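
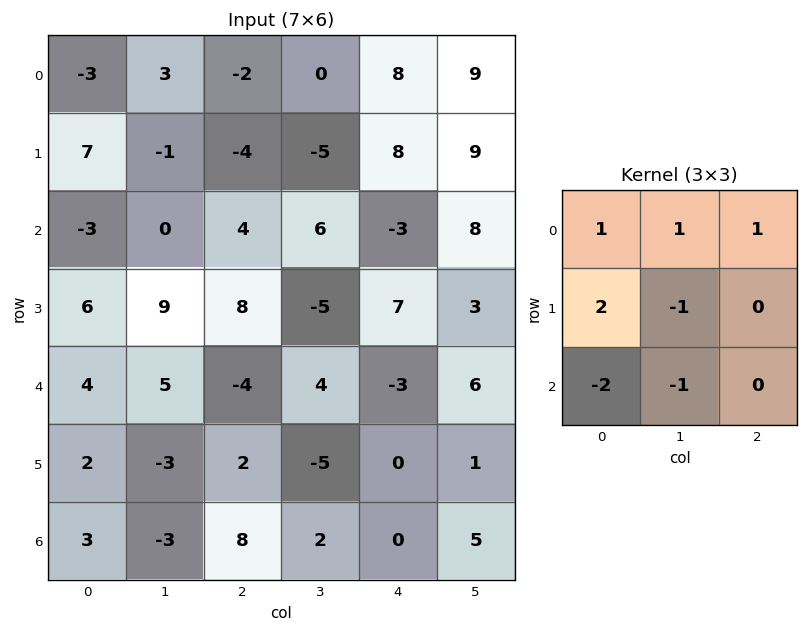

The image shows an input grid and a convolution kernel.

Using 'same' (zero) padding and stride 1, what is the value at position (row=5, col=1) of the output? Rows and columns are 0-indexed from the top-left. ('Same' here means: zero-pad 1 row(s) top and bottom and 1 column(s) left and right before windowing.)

The receptive field on the zero-padded input at this output position is [4 5 -4 / 2 -3 2 / 3 -3 8]. Elementwise product with the kernel and sum: 4·1 + 5·1 + -4·1 + 2·2 + -3·-1 + 3·-2 + -3·-1.

9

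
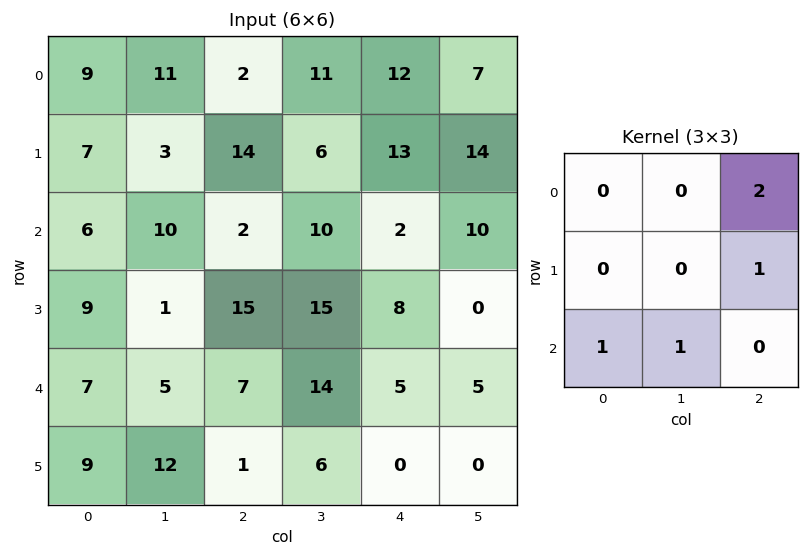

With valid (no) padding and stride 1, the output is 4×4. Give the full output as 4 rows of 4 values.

Output[0,0]: The receptive field on the input at this output position is [9 11 2 / 7 3 14 / 6 10 2]. Elementwise product with the kernel and sum: 2·2 + 14·1 + 6·1 + 10·1.
Output[0,1]: The receptive field on the input at this output position is [11 2 11 / 3 14 6 / 10 2 10]. Elementwise product with the kernel and sum: 11·2 + 6·1 + 10·1 + 2·1.

34 40 49 40
40 38 58 61
31 47 33 39
58 57 28 11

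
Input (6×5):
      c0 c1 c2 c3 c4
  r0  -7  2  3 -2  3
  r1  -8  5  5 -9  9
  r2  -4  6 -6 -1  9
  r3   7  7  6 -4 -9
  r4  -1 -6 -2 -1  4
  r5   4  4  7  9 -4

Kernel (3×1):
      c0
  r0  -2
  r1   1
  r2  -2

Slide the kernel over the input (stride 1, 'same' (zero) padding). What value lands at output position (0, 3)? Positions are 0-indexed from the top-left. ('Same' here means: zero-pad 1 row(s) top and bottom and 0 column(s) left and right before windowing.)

16

The receptive field on the zero-padded input at this output position is [0 / -2 / -9]. Elementwise product with the kernel and sum: 0·-2 + -2·1 + -9·-2.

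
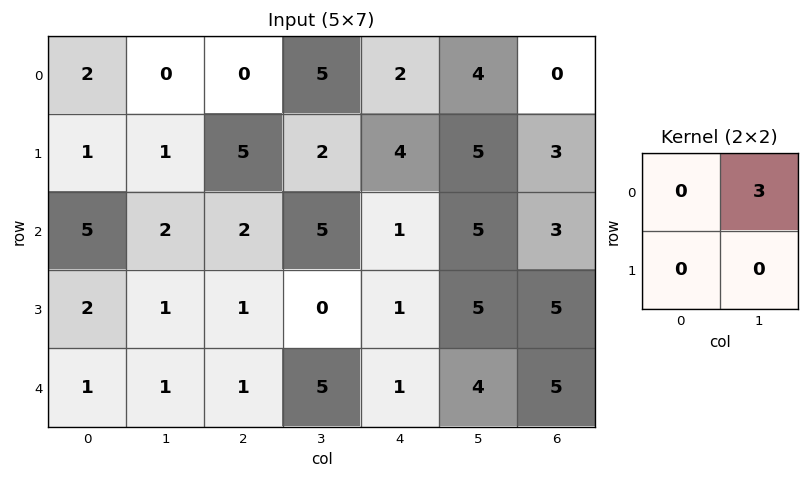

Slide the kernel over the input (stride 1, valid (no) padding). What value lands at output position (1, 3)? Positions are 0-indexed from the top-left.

The receptive field on the input at this output position is [2 4 / 5 1]. Elementwise product with the kernel and sum: 4·3.

12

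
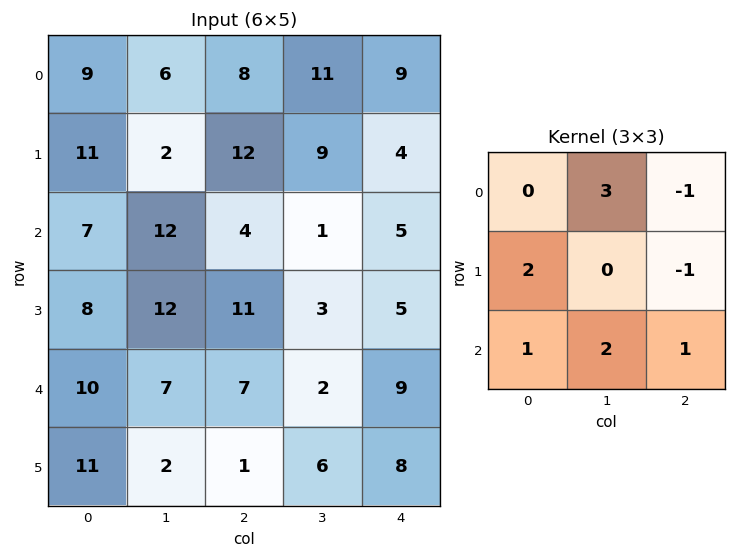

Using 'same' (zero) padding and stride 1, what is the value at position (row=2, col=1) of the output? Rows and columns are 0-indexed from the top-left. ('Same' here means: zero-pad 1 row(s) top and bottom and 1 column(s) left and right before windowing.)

The receptive field on the zero-padded input at this output position is [11 2 12 / 7 12 4 / 8 12 11]. Elementwise product with the kernel and sum: 2·3 + 12·-1 + 7·2 + 4·-1 + 8·1 + 12·2 + 11·1.

47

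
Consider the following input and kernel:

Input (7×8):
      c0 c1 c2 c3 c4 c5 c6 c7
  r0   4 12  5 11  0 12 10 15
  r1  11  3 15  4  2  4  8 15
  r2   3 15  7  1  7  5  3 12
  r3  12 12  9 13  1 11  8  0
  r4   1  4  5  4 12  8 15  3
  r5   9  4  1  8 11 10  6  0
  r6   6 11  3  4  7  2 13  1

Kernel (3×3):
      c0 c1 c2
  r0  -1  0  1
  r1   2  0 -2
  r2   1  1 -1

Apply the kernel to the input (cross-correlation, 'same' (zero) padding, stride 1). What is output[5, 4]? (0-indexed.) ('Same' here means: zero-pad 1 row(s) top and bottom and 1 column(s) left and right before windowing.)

The receptive field on the zero-padded input at this output position is [4 12 8 / 8 11 10 / 4 7 2]. Elementwise product with the kernel and sum: 4·-1 + 8·1 + 8·2 + 10·-2 + 4·1 + 7·1 + 2·-1.

9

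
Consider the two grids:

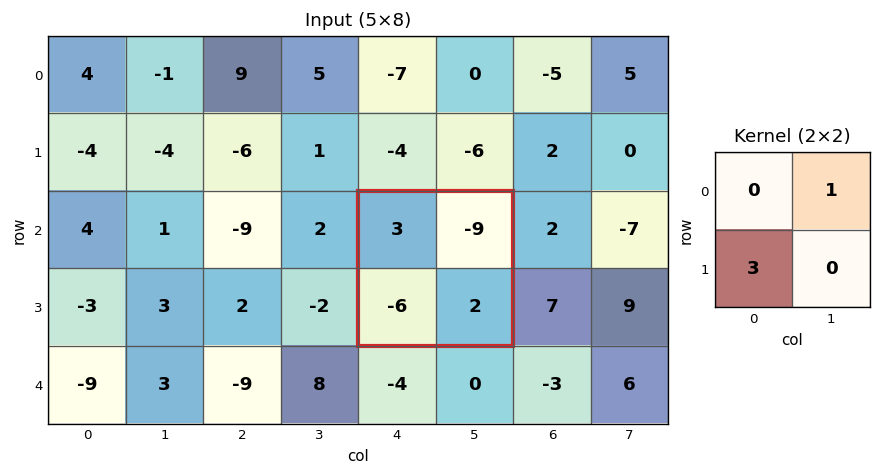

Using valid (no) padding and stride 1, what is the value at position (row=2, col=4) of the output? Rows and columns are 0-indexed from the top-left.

The receptive field on the input at this output position is [3 -9 / -6 2]. Elementwise product with the kernel and sum: -9·1 + -6·3.

-27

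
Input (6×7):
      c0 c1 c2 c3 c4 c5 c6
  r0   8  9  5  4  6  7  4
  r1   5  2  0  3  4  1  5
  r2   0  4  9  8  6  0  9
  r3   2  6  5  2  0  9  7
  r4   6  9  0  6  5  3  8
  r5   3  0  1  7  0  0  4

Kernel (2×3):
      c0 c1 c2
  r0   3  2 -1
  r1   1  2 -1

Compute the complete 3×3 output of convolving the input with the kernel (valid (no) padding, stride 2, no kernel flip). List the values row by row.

46 19 29
8 46 20
38 22 9

Output[0,0]: The receptive field on the input at this output position is [8 9 5 / 5 2 0]. Elementwise product with the kernel and sum: 8·3 + 9·2 + 5·-1 + 5·1 + 2·2 + 0·-1.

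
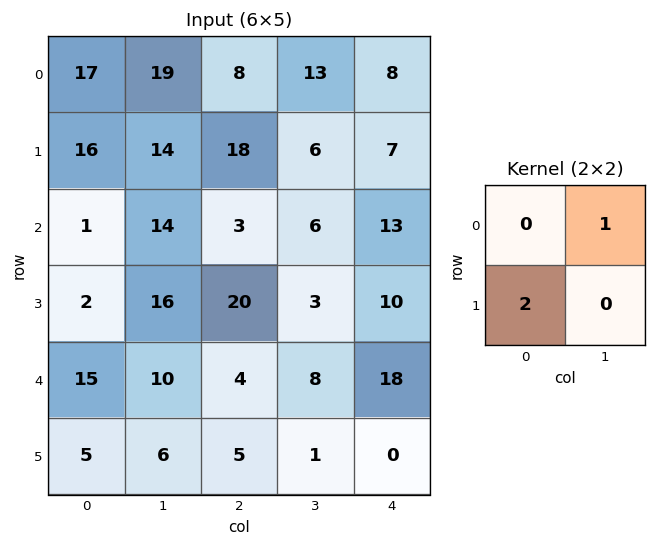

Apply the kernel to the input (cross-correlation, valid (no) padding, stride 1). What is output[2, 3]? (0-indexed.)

19

The receptive field on the input at this output position is [6 13 / 3 10]. Elementwise product with the kernel and sum: 13·1 + 3·2.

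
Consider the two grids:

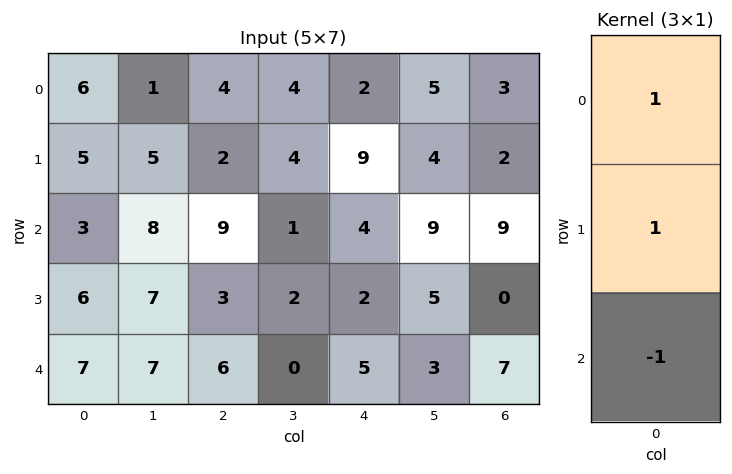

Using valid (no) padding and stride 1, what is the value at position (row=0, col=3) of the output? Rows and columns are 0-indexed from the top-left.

The receptive field on the input at this output position is [4 / 4 / 1]. Elementwise product with the kernel and sum: 4·1 + 4·1 + 1·-1.

7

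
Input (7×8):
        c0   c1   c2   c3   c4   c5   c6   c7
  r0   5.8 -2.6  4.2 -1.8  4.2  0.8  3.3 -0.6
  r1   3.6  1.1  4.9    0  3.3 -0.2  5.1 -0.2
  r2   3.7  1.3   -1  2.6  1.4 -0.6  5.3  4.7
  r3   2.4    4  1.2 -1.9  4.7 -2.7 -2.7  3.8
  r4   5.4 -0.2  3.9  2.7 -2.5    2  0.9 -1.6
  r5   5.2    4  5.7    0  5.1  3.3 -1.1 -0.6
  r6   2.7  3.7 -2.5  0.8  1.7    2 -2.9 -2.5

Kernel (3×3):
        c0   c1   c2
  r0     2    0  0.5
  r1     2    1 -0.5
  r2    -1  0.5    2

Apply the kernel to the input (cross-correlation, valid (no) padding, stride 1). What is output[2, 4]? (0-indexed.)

The receptive field on the input at this output position is [1.4 -0.6 5.3 / 4.7 -2.7 -2.7 / -2.5 2 0.9]. Elementwise product with the kernel and sum: 1.4·2 + 5.3·0.5 + 4.7·2 + -2.7·1 + -2.7·-0.5 + -2.5·-1 + 2·0.5 + 0.9·2.

18.8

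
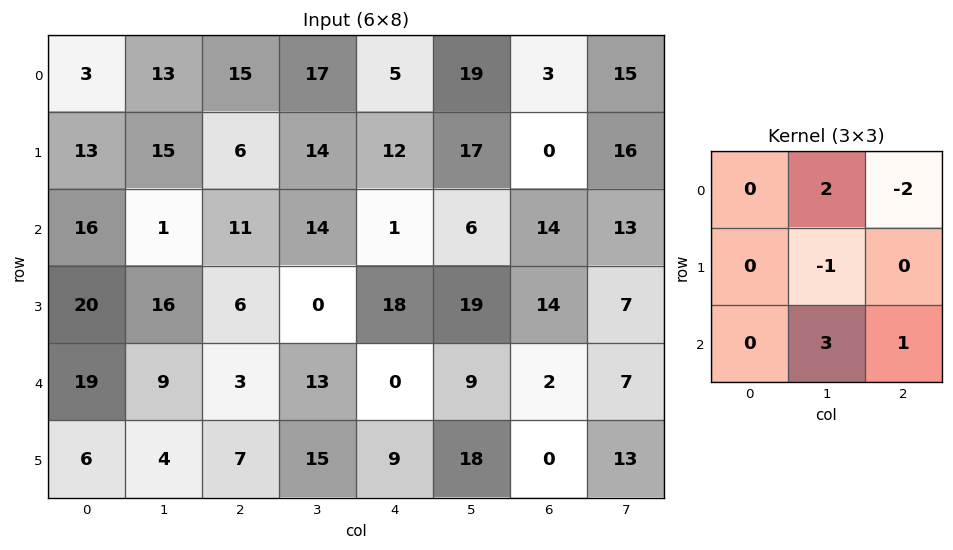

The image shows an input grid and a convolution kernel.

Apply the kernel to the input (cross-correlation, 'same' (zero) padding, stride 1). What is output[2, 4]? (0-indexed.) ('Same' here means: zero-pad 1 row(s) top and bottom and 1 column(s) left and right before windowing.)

The receptive field on the zero-padded input at this output position is [14 12 17 / 14 1 6 / 0 18 19]. Elementwise product with the kernel and sum: 12·2 + 17·-2 + 1·-1 + 18·3 + 19·1.

62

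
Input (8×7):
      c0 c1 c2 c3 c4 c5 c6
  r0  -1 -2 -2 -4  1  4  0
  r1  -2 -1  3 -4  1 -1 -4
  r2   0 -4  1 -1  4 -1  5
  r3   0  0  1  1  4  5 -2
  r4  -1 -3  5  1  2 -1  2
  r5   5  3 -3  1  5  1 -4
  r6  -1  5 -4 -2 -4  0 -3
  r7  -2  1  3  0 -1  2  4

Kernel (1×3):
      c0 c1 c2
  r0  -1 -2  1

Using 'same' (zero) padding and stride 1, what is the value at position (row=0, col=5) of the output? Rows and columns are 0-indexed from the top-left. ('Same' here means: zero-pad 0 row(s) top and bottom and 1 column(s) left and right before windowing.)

The receptive field on the zero-padded input at this output position is [1 4 0]. Elementwise product with the kernel and sum: 1·-1 + 4·-2 + 0·1.

-9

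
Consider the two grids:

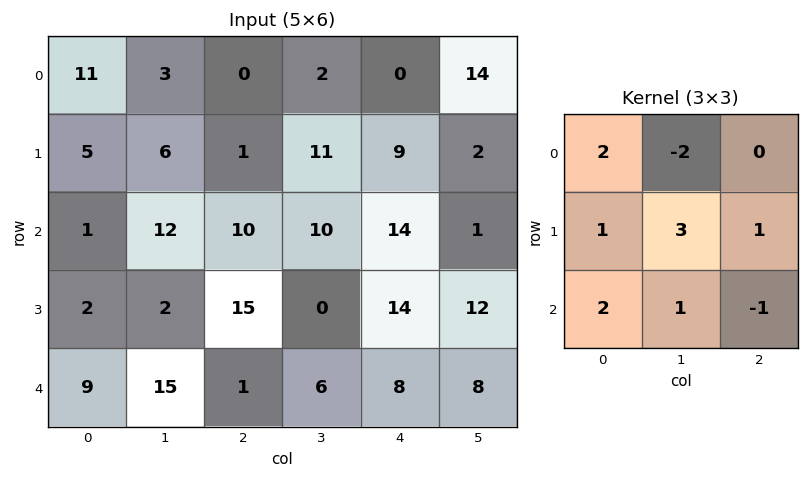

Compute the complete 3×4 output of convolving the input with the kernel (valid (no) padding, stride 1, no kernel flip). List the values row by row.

44 50 55 77
36 81 50 59
33 76 29 58

Output[0,0]: The receptive field on the input at this output position is [11 3 0 / 5 6 1 / 1 12 10]. Elementwise product with the kernel and sum: 11·2 + 3·-2 + 5·1 + 6·3 + 1·1 + 1·2 + 12·1 + 10·-1.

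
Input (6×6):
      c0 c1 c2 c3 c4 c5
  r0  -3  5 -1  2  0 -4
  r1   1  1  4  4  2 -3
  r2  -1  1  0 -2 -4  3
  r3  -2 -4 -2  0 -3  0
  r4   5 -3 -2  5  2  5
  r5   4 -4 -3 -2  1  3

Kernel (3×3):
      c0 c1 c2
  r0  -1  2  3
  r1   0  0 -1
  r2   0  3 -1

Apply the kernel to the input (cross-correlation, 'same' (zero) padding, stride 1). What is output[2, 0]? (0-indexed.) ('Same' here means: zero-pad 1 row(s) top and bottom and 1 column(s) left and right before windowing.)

2

The receptive field on the zero-padded input at this output position is [0 1 1 / 0 -1 1 / 0 -2 -4]. Elementwise product with the kernel and sum: 0·-1 + 1·2 + 1·3 + 1·-1 + -2·3 + -4·-1.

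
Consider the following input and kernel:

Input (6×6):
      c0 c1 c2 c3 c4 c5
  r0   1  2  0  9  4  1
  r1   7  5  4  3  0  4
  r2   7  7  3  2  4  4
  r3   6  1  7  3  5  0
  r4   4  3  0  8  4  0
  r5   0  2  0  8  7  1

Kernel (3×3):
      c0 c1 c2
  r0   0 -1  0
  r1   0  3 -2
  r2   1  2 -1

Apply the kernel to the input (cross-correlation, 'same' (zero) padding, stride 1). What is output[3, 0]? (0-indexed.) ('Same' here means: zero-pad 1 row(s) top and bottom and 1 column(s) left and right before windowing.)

The receptive field on the zero-padded input at this output position is [0 7 7 / 0 6 1 / 0 4 3]. Elementwise product with the kernel and sum: 7·-1 + 6·3 + 1·-2 + 0·1 + 4·2 + 3·-1.

14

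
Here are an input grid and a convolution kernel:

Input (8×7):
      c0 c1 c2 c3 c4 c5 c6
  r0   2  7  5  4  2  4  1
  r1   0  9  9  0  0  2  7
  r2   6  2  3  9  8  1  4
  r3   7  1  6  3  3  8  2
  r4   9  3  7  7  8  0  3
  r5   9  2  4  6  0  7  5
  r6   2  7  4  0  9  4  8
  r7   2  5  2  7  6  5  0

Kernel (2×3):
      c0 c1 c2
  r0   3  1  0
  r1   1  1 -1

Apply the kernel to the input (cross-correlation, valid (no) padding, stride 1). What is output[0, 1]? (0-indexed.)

44

The receptive field on the input at this output position is [7 5 4 / 9 9 0]. Elementwise product with the kernel and sum: 7·3 + 5·1 + 9·1 + 9·1 + 0·-1.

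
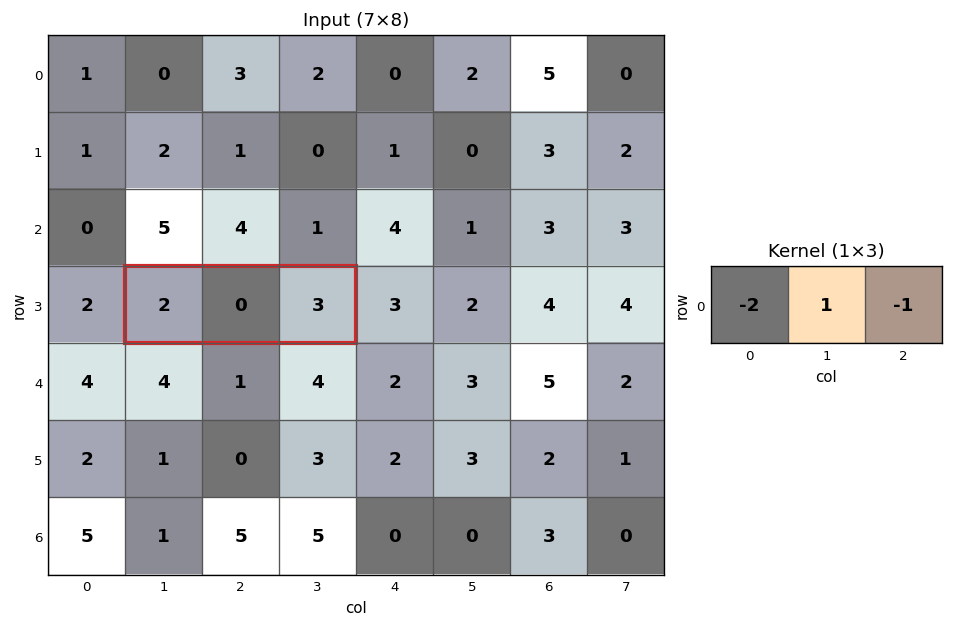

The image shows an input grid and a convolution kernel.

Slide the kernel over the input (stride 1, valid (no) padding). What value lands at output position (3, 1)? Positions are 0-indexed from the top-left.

-7

The receptive field on the input at this output position is [2 0 3]. Elementwise product with the kernel and sum: 2·-2 + 0·1 + 3·-1.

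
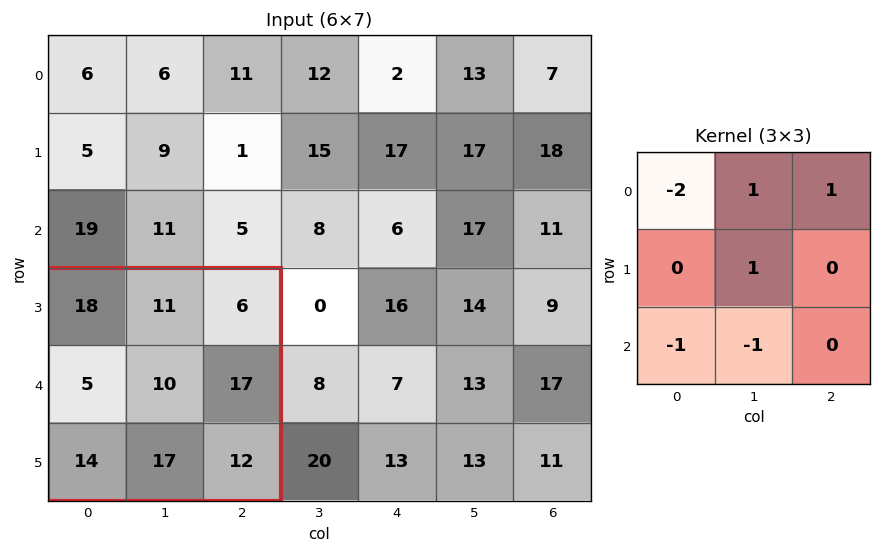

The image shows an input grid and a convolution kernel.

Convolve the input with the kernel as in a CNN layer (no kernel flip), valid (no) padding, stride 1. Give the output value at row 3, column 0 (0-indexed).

The receptive field on the input at this output position is [18 11 6 / 5 10 17 / 14 17 12]. Elementwise product with the kernel and sum: 18·-2 + 11·1 + 6·1 + 10·1 + 14·-1 + 17·-1.

-40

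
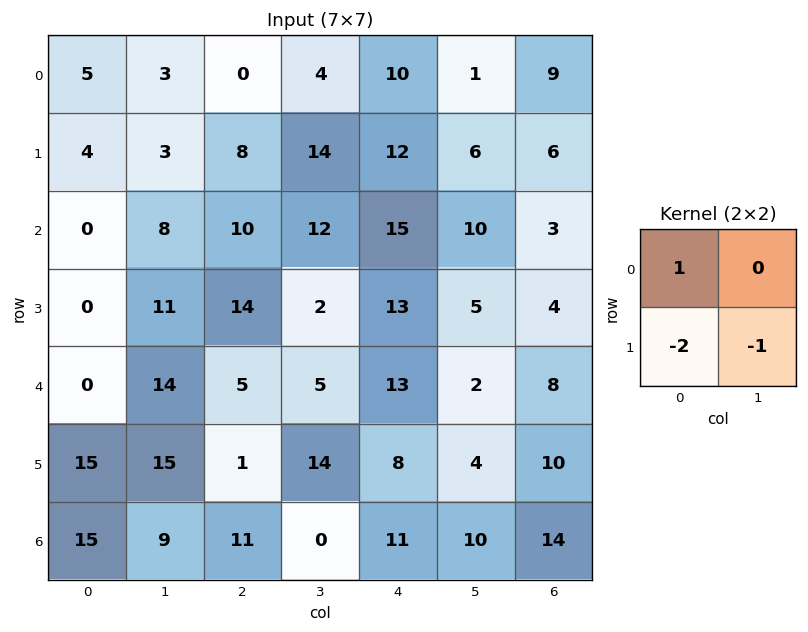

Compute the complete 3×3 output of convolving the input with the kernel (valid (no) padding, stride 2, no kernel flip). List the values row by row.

-6 -30 -20
-11 -20 -16
-45 -11 -7

Output[0,0]: The receptive field on the input at this output position is [5 3 / 4 3]. Elementwise product with the kernel and sum: 5·1 + 4·-2 + 3·-1.
Output[0,1]: The receptive field on the input at this output position is [0 4 / 8 14]. Elementwise product with the kernel and sum: 0·1 + 8·-2 + 14·-1.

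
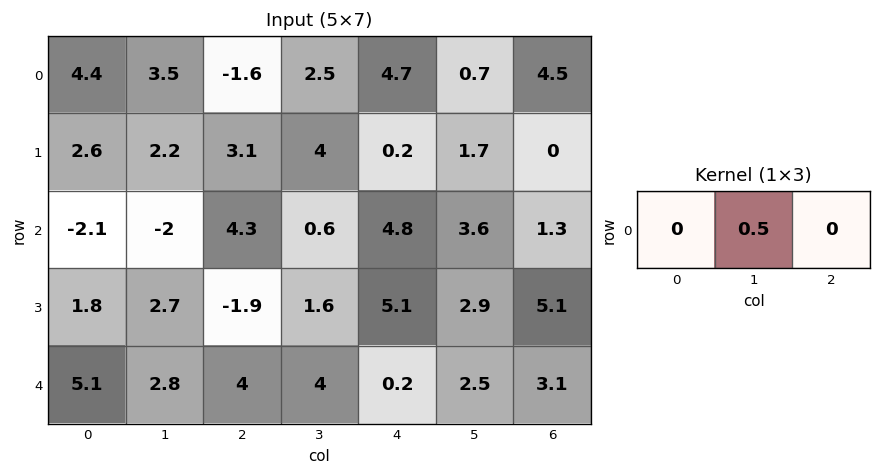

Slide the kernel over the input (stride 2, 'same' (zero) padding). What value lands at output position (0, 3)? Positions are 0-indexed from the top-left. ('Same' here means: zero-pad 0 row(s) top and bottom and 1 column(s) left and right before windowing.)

2.25

The receptive field on the zero-padded input at this output position is [0.7 4.5 0]. Elementwise product with the kernel and sum: 4.5·0.5.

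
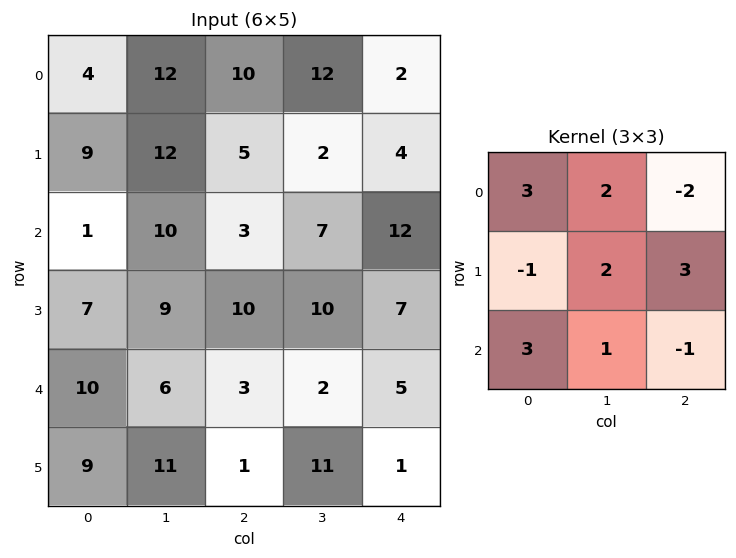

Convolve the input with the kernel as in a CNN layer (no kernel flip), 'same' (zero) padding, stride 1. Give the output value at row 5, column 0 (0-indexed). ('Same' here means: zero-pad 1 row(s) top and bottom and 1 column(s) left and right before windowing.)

The receptive field on the zero-padded input at this output position is [0 10 6 / 0 9 11 / 0 0 0]. Elementwise product with the kernel and sum: 0·3 + 10·2 + 6·-2 + 0·-1 + 9·2 + 11·3 + 0·3 + 0·1 + 0·-1.

59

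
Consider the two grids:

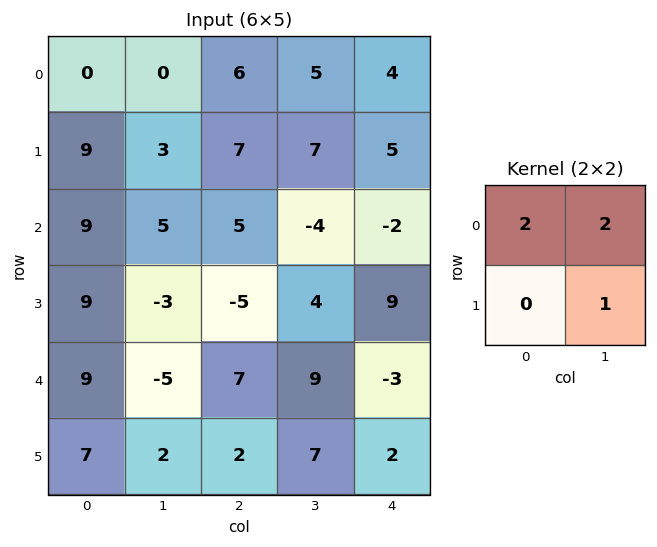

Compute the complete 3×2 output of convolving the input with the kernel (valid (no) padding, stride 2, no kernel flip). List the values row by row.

Output[0,0]: The receptive field on the input at this output position is [0 0 / 9 3]. Elementwise product with the kernel and sum: 0·2 + 0·2 + 3·1.

3 29
25 6
10 39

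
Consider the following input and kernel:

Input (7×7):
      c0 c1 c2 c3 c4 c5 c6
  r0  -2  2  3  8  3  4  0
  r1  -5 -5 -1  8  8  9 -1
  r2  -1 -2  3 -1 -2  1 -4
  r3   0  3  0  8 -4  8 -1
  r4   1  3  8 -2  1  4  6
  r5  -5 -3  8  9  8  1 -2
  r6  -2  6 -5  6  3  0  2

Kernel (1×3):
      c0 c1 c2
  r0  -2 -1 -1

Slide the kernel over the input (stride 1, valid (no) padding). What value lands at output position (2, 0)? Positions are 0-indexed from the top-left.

The receptive field on the input at this output position is [-1 -2 3]. Elementwise product with the kernel and sum: -1·-2 + -2·-1 + 3·-1.

1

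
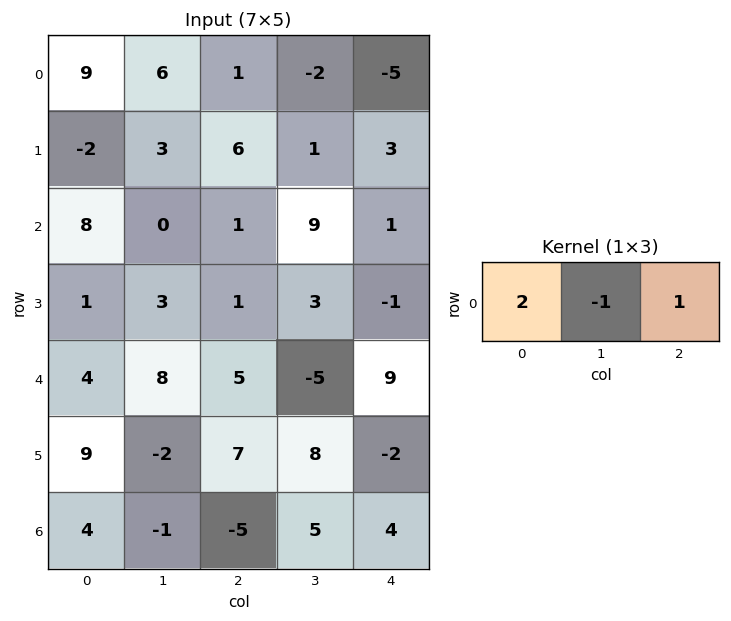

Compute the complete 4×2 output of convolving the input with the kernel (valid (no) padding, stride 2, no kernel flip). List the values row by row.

13 -1
17 -6
5 24
4 -11

Output[0,0]: The receptive field on the input at this output position is [9 6 1]. Elementwise product with the kernel and sum: 9·2 + 6·-1 + 1·1.
Output[0,1]: The receptive field on the input at this output position is [1 -2 -5]. Elementwise product with the kernel and sum: 1·2 + -2·-1 + -5·1.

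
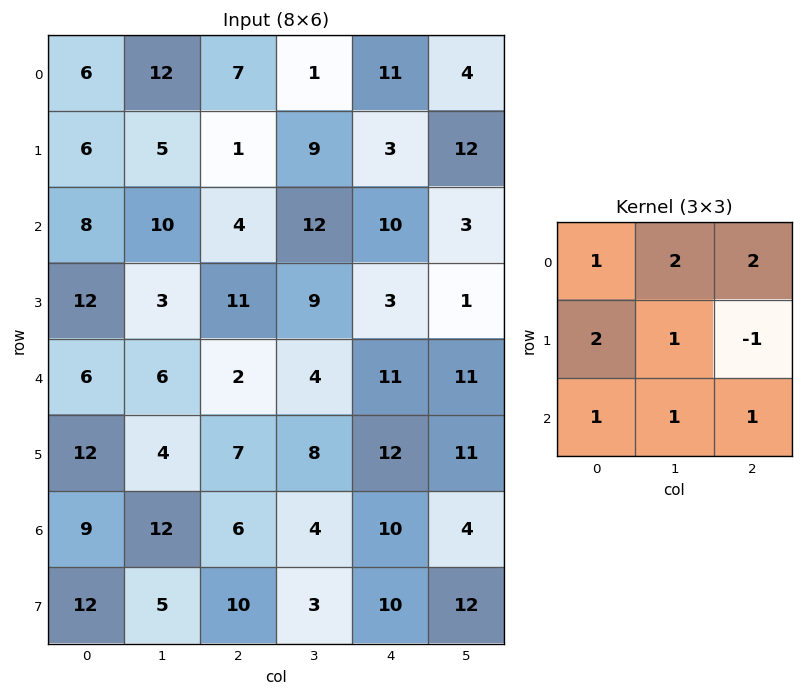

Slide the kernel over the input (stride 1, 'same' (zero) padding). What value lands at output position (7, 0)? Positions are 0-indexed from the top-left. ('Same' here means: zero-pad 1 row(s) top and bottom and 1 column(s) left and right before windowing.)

The receptive field on the zero-padded input at this output position is [0 9 12 / 0 12 5 / 0 0 0]. Elementwise product with the kernel and sum: 0·1 + 9·2 + 12·2 + 0·2 + 12·1 + 5·-1 + 0·1 + 0·1 + 0·1.

49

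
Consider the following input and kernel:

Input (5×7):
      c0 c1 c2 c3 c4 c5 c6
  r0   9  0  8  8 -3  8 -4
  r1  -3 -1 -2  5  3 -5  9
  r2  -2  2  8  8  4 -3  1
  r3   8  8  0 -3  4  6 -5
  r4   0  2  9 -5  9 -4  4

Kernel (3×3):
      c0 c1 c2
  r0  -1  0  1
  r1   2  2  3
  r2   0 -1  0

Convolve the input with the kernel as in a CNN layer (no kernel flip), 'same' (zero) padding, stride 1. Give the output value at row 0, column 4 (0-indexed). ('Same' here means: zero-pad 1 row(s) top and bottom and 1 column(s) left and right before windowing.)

31

The receptive field on the zero-padded input at this output position is [0 0 0 / 8 -3 8 / 5 3 -5]. Elementwise product with the kernel and sum: 0·-1 + 0·1 + 8·2 + -3·2 + 8·3 + 3·-1.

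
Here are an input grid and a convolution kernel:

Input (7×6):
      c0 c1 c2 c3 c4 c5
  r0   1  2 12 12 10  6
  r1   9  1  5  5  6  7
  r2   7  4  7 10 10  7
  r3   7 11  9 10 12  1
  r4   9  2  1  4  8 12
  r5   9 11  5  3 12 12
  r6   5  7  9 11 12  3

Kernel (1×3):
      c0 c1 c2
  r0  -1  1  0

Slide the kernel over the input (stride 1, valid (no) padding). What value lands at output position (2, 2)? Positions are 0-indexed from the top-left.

3

The receptive field on the input at this output position is [7 10 10]. Elementwise product with the kernel and sum: 7·-1 + 10·1.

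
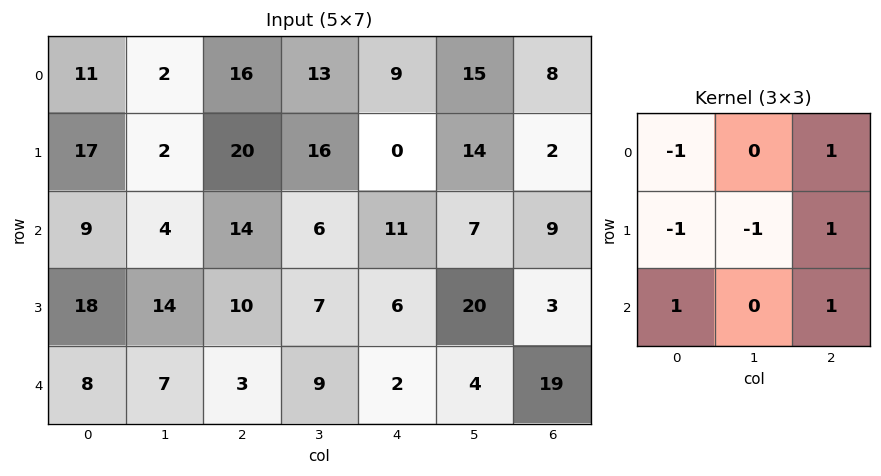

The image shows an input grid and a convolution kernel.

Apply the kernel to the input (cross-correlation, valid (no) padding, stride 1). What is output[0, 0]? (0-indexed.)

29

The receptive field on the input at this output position is [11 2 16 / 17 2 20 / 9 4 14]. Elementwise product with the kernel and sum: 11·-1 + 16·1 + 17·-1 + 2·-1 + 20·1 + 9·1 + 14·1.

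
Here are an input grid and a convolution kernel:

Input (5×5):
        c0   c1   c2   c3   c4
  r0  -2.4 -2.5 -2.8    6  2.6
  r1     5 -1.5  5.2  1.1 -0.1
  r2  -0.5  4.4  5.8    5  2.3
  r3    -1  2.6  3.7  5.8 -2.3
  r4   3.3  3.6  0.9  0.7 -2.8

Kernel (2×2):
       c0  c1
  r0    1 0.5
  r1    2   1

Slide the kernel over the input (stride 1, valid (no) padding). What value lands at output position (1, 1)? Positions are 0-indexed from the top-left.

The receptive field on the input at this output position is [-1.5 5.2 / 4.4 5.8]. Elementwise product with the kernel and sum: -1.5·1 + 5.2·0.5 + 4.4·2 + 5.8·1.

15.7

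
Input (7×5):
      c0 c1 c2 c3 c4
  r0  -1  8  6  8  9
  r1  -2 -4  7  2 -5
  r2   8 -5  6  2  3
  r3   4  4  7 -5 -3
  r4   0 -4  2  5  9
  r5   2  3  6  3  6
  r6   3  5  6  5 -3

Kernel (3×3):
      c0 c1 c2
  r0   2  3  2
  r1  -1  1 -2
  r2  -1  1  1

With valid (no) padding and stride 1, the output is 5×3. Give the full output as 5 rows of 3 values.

11 70 58
-20 22 -15
-3 36 30
33 21 -19
-11 11 18

Output[0,0]: The receptive field on the input at this output position is [-1 8 6 / -2 -4 7 / 8 -5 6]. Elementwise product with the kernel and sum: -1·2 + 8·3 + 6·2 + -2·-1 + -4·1 + 7·-2 + 8·-1 + -5·1 + 6·1.
Output[0,1]: The receptive field on the input at this output position is [8 6 8 / -4 7 2 / -5 6 2]. Elementwise product with the kernel and sum: 8·2 + 6·3 + 8·2 + -4·-1 + 7·1 + 2·-2 + -5·-1 + 6·1 + 2·1.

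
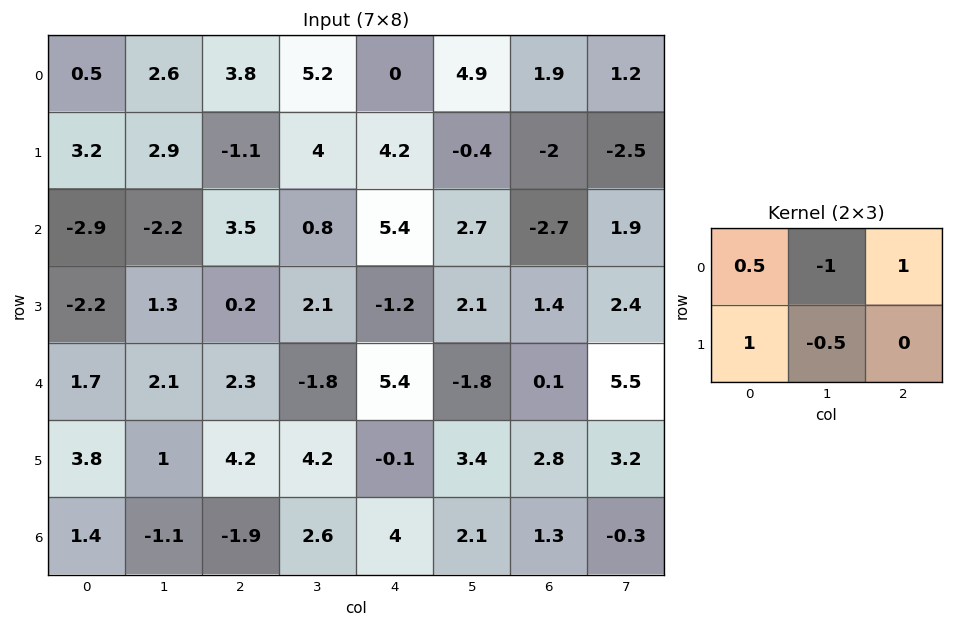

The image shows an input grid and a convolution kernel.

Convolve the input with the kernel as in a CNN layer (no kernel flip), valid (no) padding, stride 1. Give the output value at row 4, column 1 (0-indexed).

The receptive field on the input at this output position is [2.1 2.3 -1.8 / 1 4.2 4.2]. Elementwise product with the kernel and sum: 2.1·0.5 + 2.3·-1 + -1.8·1 + 1·1 + 4.2·-0.5.

-4.15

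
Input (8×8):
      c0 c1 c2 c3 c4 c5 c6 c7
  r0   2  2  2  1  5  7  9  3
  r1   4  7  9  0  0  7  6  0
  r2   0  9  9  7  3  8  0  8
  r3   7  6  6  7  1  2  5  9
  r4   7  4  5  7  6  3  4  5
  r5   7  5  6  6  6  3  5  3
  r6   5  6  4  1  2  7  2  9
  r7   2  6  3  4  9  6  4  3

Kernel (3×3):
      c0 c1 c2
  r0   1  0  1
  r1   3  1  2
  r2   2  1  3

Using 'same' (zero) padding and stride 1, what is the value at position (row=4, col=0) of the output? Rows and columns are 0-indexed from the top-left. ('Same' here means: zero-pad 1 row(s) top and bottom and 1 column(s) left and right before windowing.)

The receptive field on the zero-padded input at this output position is [0 7 6 / 0 7 4 / 0 7 5]. Elementwise product with the kernel and sum: 0·1 + 6·1 + 0·3 + 7·1 + 4·2 + 0·2 + 7·1 + 5·3.

43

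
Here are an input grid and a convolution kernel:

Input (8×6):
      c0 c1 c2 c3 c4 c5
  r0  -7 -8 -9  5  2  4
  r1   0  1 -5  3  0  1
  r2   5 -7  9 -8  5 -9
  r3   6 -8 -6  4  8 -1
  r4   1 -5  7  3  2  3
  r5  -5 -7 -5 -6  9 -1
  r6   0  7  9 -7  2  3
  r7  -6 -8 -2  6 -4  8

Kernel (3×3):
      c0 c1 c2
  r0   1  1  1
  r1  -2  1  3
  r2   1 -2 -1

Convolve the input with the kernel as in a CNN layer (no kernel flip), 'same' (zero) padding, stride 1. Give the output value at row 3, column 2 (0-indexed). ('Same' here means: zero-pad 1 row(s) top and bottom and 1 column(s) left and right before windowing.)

The receptive field on the zero-padded input at this output position is [-7 9 -8 / -8 -6 4 / -5 7 3]. Elementwise product with the kernel and sum: -7·1 + 9·1 + -8·1 + -8·-2 + -6·1 + 4·3 + -5·1 + 7·-2 + 3·-1.

-6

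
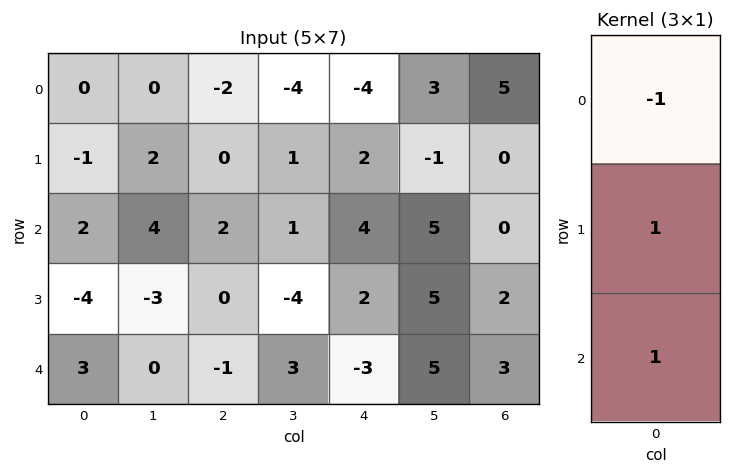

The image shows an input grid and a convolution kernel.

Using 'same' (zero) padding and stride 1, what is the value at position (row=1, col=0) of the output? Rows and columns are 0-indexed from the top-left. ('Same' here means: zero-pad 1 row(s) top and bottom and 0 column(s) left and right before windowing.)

1

The receptive field on the zero-padded input at this output position is [0 / -1 / 2]. Elementwise product with the kernel and sum: 0·-1 + -1·1 + 2·1.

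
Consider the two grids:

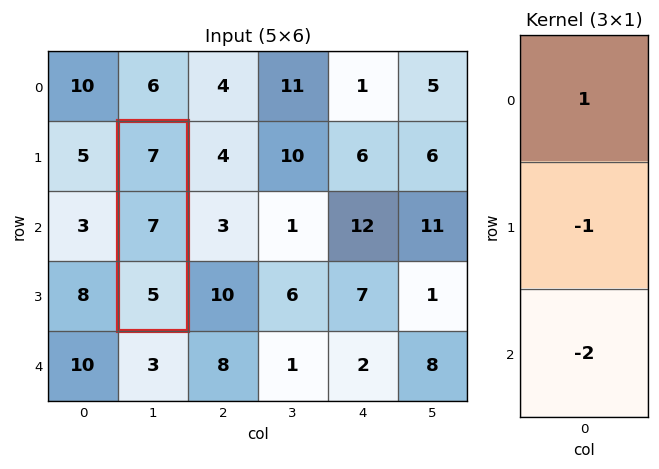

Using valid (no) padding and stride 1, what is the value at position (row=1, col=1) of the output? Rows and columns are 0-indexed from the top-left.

-10

The receptive field on the input at this output position is [7 / 7 / 5]. Elementwise product with the kernel and sum: 7·1 + 7·-1 + 5·-2.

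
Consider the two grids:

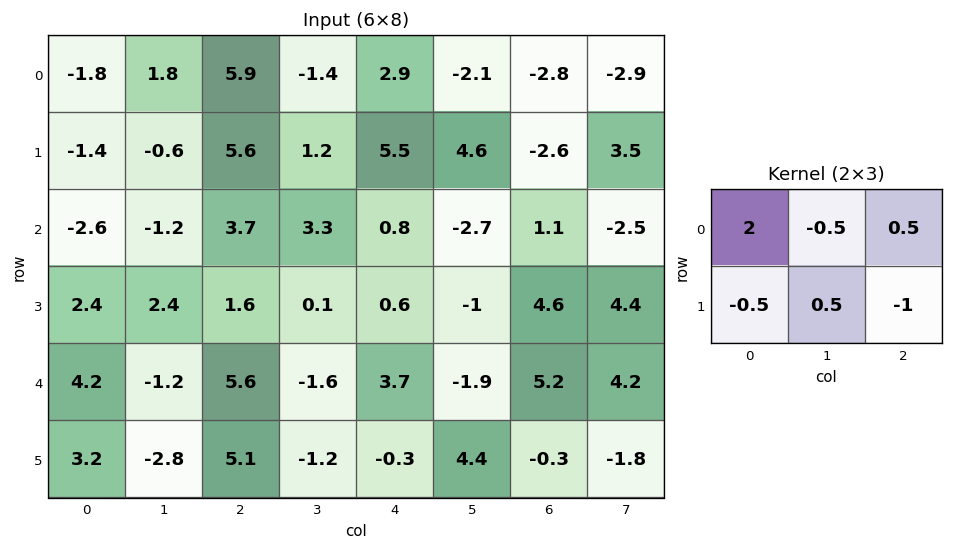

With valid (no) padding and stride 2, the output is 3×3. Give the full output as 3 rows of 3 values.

-6.75 6.25 7.6
-4.35 4.8 -1.9
3.7 11 13.6

Output[0,0]: The receptive field on the input at this output position is [-1.8 1.8 5.9 / -1.4 -0.6 5.6]. Elementwise product with the kernel and sum: -1.8·2 + 1.8·-0.5 + 5.9·0.5 + -1.4·-0.5 + -0.6·0.5 + 5.6·-1.
Output[0,1]: The receptive field on the input at this output position is [5.9 -1.4 2.9 / 5.6 1.2 5.5]. Elementwise product with the kernel and sum: 5.9·2 + -1.4·-0.5 + 2.9·0.5 + 5.6·-0.5 + 1.2·0.5 + 5.5·-1.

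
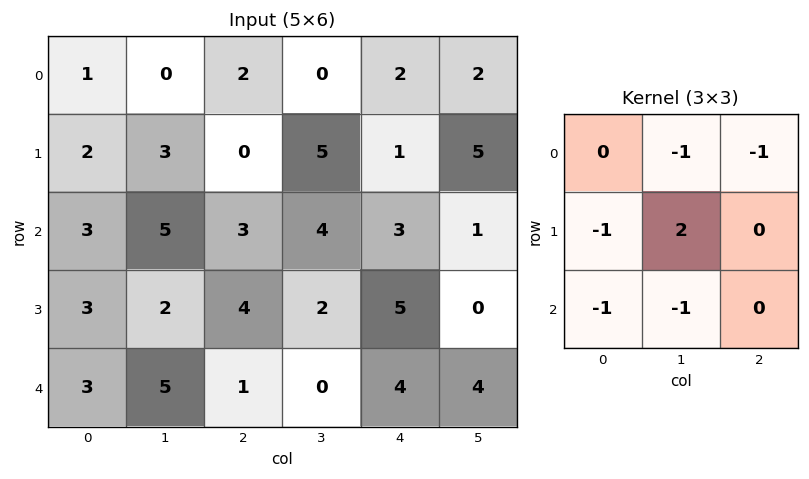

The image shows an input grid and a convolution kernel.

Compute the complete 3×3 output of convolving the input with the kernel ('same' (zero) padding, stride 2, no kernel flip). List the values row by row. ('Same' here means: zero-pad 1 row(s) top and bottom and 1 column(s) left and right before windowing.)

Output[0,0]: The receptive field on the zero-padded input at this output position is [0 0 0 / 0 1 0 / 0 2 3]. Elementwise product with the kernel and sum: 0·-1 + 0·-1 + 0·-1 + 1·2 + 0·-1 + 2·-1.

0 1 -2
-2 -10 -11
1 -9 3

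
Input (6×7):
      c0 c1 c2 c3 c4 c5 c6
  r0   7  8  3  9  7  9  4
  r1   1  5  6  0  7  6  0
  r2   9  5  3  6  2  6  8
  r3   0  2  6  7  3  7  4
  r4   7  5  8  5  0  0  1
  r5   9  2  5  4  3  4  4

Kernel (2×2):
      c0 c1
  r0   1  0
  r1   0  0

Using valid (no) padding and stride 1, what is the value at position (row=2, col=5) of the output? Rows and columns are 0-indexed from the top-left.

The receptive field on the input at this output position is [6 8 / 7 4]. Elementwise product with the kernel and sum: 6·1.

6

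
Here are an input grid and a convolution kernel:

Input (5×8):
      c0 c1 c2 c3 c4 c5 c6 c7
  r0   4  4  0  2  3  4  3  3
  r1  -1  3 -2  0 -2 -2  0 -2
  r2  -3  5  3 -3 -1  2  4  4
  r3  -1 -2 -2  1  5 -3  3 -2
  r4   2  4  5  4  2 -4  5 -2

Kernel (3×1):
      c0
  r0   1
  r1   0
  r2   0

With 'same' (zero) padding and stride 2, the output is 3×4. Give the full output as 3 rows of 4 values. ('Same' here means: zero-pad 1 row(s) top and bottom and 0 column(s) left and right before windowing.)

0 0 0 0
-1 -2 -2 0
-1 -2 5 3

Output[0,0]: The receptive field on the zero-padded input at this output position is [0 / 4 / -1]. Elementwise product with the kernel and sum: 0·1.
Output[0,1]: The receptive field on the zero-padded input at this output position is [0 / 0 / -2]. Elementwise product with the kernel and sum: 0·1.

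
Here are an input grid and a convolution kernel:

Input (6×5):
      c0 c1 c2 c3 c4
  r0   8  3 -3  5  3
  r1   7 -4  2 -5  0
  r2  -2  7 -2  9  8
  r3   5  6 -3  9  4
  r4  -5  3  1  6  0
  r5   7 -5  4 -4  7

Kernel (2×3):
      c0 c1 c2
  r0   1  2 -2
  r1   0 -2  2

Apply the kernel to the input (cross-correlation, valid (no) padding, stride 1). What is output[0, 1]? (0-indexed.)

-27

The receptive field on the input at this output position is [3 -3 5 / -4 2 -5]. Elementwise product with the kernel and sum: 3·1 + -3·2 + 5·-2 + 2·-2 + -5·2.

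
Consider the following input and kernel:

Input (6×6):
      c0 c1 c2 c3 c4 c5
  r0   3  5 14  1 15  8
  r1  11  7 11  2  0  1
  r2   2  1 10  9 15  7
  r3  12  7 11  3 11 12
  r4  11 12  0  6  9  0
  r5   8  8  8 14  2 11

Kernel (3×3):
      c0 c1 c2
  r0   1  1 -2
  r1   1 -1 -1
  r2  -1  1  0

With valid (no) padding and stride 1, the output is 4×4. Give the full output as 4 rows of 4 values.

Output[0,0]: The receptive field on the input at this output position is [3 5 14 / 11 7 11 / 2 1 10]. Elementwise product with the kernel and sum: 3·1 + 5·1 + 14·-2 + 11·1 + 7·-1 + 11·-1 + 2·-1 + 1·1.

-28 20 -7 7
-18 0 -9 -5
-22 -26 -8 -7
-4 18 -17 -25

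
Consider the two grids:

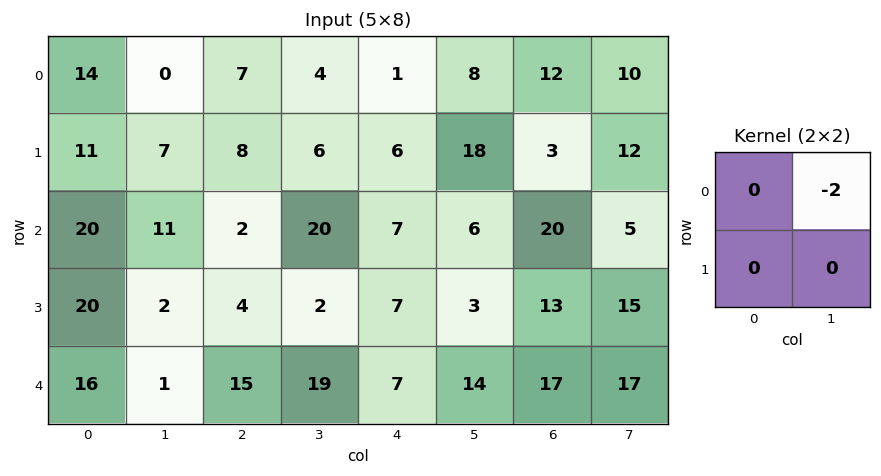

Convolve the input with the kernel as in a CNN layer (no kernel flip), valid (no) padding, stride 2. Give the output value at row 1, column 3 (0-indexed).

The receptive field on the input at this output position is [20 5 / 13 15]. Elementwise product with the kernel and sum: 5·-2.

-10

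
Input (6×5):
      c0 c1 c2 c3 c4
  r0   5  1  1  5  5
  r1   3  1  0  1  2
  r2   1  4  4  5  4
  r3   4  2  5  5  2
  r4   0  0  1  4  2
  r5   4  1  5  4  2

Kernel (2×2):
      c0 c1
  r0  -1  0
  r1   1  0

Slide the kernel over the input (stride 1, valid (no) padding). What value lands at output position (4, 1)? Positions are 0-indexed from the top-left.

1

The receptive field on the input at this output position is [0 1 / 1 5]. Elementwise product with the kernel and sum: 0·-1 + 1·1.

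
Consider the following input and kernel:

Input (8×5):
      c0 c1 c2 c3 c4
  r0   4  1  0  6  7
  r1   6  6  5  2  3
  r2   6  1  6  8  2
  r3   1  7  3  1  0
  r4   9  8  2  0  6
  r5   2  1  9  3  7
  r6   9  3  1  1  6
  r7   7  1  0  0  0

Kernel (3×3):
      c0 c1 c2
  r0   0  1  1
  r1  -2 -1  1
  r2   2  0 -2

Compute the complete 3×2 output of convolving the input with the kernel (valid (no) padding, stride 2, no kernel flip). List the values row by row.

Output[0,0]: The receptive field on the input at this output position is [4 1 0 / 6 6 5 / 6 1 6]. Elementwise product with the kernel and sum: 1·1 + 0·1 + 6·-2 + 6·-1 + 5·1 + 6·2 + 6·-2.

-12 12
15 -5
30 -18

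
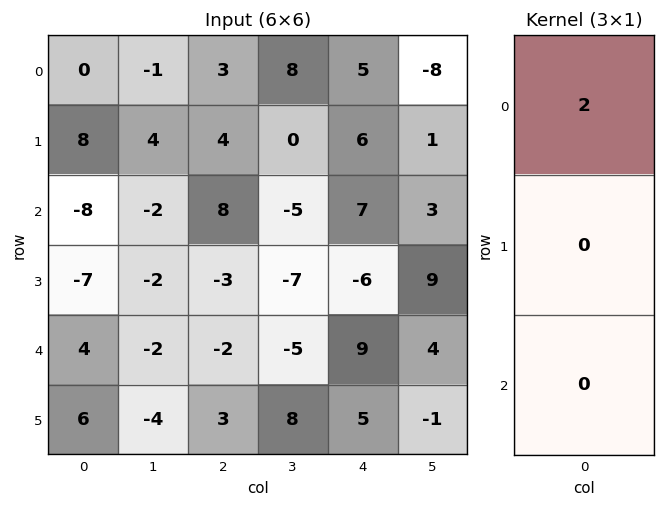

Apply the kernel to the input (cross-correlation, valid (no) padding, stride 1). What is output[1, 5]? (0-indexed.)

2

The receptive field on the input at this output position is [1 / 3 / 9]. Elementwise product with the kernel and sum: 1·2.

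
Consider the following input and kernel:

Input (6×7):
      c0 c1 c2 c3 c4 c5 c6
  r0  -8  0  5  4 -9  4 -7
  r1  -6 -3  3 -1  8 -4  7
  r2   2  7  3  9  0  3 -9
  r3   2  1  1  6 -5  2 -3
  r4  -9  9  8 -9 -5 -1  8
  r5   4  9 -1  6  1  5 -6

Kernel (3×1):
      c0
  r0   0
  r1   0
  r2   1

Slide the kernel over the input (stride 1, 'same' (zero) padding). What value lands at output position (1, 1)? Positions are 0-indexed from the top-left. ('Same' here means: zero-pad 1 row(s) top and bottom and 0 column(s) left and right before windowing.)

7

The receptive field on the zero-padded input at this output position is [0 / -3 / 7]. Elementwise product with the kernel and sum: 7·1.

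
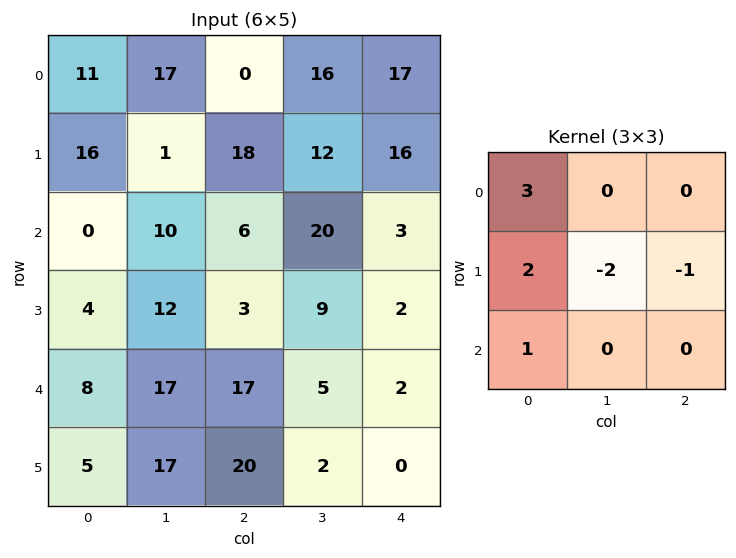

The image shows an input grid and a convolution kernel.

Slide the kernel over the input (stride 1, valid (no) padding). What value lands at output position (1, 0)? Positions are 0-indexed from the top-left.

26

The receptive field on the input at this output position is [16 1 18 / 0 10 6 / 4 12 3]. Elementwise product with the kernel and sum: 16·3 + 0·2 + 10·-2 + 6·-1 + 4·1.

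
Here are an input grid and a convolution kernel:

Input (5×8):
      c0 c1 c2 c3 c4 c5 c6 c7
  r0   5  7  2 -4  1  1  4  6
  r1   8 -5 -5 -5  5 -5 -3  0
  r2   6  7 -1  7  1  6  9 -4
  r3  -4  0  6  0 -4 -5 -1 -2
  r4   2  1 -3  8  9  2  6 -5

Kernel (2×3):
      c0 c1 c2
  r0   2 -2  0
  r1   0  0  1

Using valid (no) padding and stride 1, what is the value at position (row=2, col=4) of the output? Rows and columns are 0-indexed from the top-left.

The receptive field on the input at this output position is [1 6 9 / -4 -5 -1]. Elementwise product with the kernel and sum: 1·2 + 6·-2 + -1·1.

-11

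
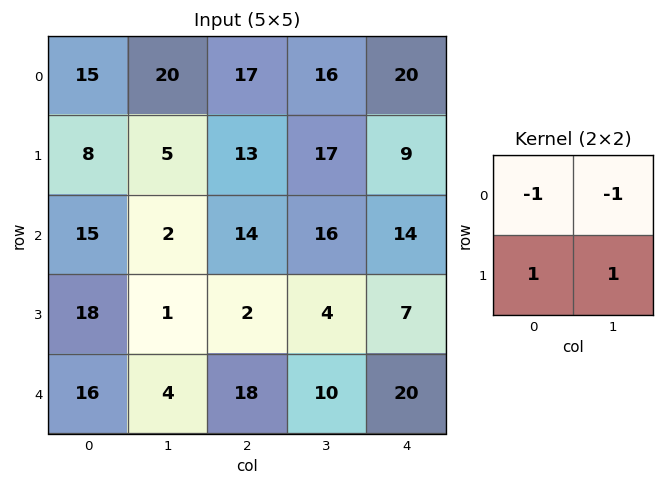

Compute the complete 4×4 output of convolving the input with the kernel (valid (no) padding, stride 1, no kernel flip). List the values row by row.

Output[0,0]: The receptive field on the input at this output position is [15 20 / 8 5]. Elementwise product with the kernel and sum: 15·-1 + 20·-1 + 8·1 + 5·1.

-22 -19 -3 -10
4 -2 0 4
2 -13 -24 -19
1 19 22 19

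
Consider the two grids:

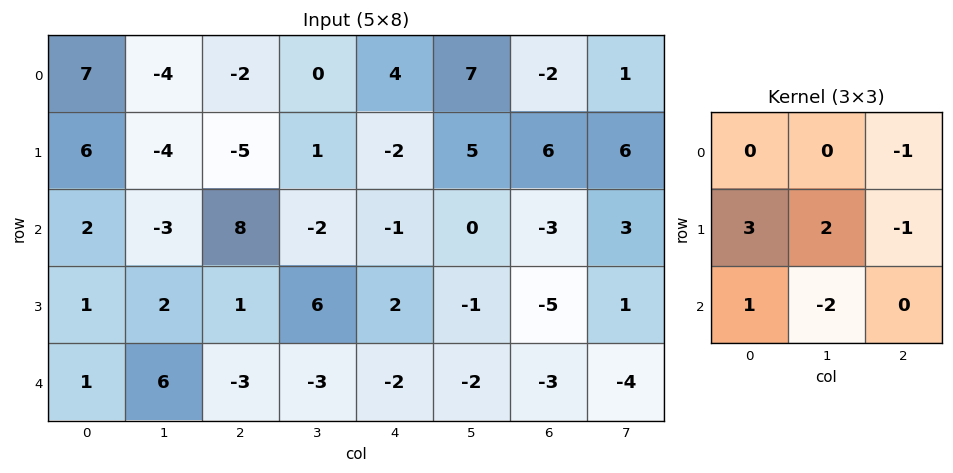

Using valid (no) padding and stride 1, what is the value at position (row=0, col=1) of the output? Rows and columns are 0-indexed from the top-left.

The receptive field on the input at this output position is [-4 -2 0 / -4 -5 1 / -3 8 -2]. Elementwise product with the kernel and sum: 0·-1 + -4·3 + -5·2 + 1·-1 + -3·1 + 8·-2.

-42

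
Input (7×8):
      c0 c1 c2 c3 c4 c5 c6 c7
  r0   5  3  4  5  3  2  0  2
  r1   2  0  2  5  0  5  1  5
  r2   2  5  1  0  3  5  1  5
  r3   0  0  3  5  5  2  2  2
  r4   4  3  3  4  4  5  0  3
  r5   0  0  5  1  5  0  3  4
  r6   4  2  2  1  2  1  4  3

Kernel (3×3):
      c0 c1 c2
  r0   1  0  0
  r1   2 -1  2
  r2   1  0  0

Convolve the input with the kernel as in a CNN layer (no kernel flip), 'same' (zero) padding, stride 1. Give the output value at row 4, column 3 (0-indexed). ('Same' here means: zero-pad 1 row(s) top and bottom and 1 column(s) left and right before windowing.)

The receptive field on the zero-padded input at this output position is [3 5 5 / 3 4 4 / 5 1 5]. Elementwise product with the kernel and sum: 3·1 + 3·2 + 4·-1 + 4·2 + 5·1.

18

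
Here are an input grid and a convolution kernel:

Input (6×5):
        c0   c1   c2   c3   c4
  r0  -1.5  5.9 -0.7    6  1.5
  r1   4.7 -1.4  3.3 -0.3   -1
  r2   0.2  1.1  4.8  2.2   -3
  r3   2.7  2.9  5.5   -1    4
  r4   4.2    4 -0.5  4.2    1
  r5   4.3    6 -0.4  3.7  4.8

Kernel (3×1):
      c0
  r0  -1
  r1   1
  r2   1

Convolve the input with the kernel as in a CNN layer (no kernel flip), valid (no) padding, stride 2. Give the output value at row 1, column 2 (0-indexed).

8

The receptive field on the input at this output position is [-3 / 4 / 1]. Elementwise product with the kernel and sum: -3·-1 + 4·1 + 1·1.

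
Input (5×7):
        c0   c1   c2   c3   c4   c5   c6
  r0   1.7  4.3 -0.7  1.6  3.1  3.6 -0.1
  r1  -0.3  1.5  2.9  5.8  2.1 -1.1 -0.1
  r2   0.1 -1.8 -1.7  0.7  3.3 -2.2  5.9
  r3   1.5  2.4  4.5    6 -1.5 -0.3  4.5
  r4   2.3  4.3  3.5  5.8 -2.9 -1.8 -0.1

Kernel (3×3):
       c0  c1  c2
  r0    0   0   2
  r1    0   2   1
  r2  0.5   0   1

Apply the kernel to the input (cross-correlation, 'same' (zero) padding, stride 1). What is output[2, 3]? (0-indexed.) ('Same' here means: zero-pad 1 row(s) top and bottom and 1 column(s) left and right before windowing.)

9.65

The receptive field on the zero-padded input at this output position is [2.9 5.8 2.1 / -1.7 0.7 3.3 / 4.5 6 -1.5]. Elementwise product with the kernel and sum: 2.1·2 + 0.7·2 + 3.3·1 + 4.5·0.5 + -1.5·1.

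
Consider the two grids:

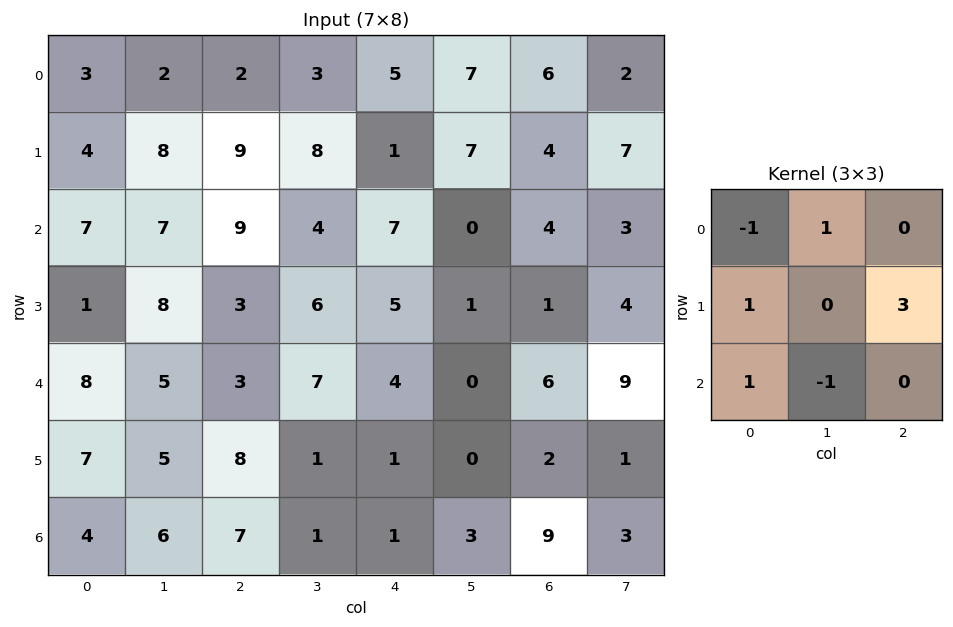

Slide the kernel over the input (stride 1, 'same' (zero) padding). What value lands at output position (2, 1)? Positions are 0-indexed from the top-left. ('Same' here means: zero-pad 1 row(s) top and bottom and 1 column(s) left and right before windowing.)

31

The receptive field on the zero-padded input at this output position is [4 8 9 / 7 7 9 / 1 8 3]. Elementwise product with the kernel and sum: 4·-1 + 8·1 + 7·1 + 9·3 + 1·1 + 8·-1.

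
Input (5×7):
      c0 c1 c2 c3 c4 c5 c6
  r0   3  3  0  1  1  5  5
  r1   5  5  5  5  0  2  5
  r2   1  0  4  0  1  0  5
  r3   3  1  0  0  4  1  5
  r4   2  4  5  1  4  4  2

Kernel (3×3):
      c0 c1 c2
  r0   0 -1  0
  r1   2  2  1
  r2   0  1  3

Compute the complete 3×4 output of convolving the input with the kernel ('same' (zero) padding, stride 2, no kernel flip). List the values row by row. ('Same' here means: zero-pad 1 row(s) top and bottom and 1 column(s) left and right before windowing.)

29 27 15 25
3 3 9 10
5 19 10 7

Output[0,0]: The receptive field on the zero-padded input at this output position is [0 0 0 / 0 3 3 / 0 5 5]. Elementwise product with the kernel and sum: 0·-1 + 0·2 + 3·2 + 3·1 + 5·1 + 5·3.
Output[0,1]: The receptive field on the zero-padded input at this output position is [0 0 0 / 3 0 1 / 5 5 5]. Elementwise product with the kernel and sum: 0·-1 + 3·2 + 0·2 + 1·1 + 5·1 + 5·3.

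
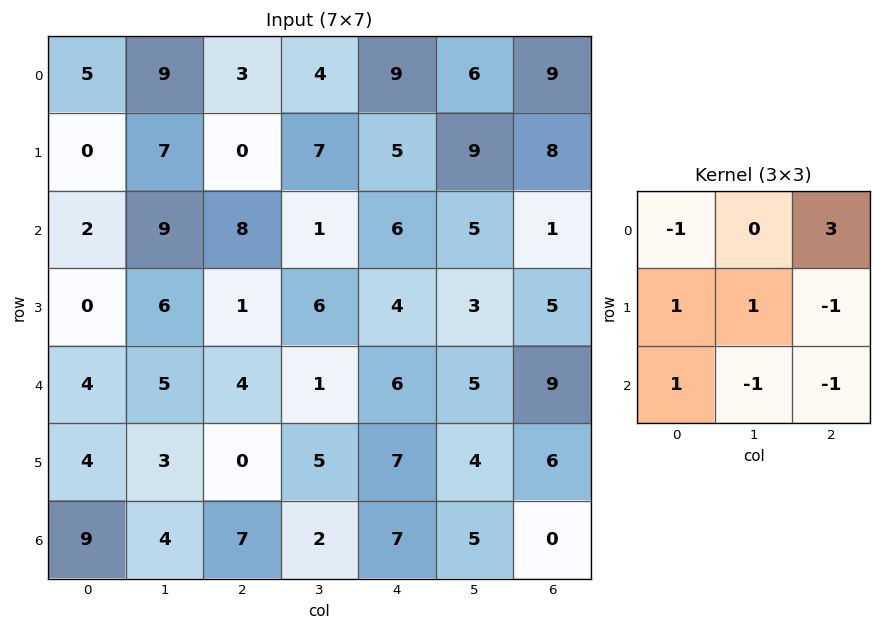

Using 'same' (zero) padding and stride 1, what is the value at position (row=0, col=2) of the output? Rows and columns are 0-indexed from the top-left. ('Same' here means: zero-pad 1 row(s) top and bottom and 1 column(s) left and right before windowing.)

The receptive field on the zero-padded input at this output position is [0 0 0 / 9 3 4 / 7 0 7]. Elementwise product with the kernel and sum: 0·-1 + 0·3 + 9·1 + 3·1 + 4·-1 + 7·1 + 0·-1 + 7·-1.

8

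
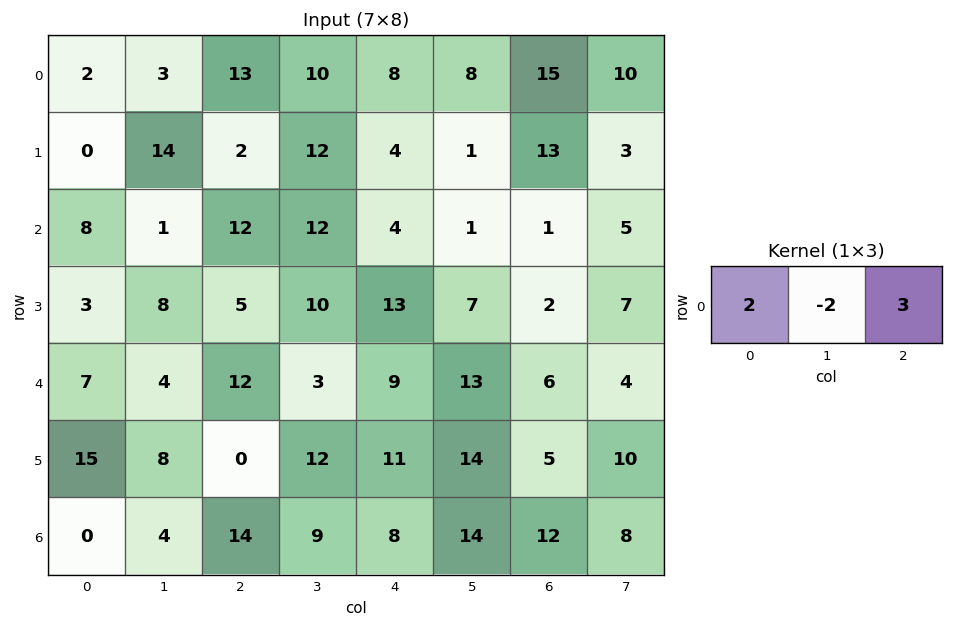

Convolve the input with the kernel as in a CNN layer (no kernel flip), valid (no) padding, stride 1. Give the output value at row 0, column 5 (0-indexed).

16

The receptive field on the input at this output position is [8 15 10]. Elementwise product with the kernel and sum: 8·2 + 15·-2 + 10·3.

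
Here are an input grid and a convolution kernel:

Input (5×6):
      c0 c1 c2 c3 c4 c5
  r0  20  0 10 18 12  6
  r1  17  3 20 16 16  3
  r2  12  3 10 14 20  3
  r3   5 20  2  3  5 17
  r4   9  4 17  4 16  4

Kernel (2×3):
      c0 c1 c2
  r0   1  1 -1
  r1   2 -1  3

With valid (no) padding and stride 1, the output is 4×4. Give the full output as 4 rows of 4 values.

Output[0,0]: The receptive field on the input at this output position is [20 0 10 / 17 3 20]. Elementwise product with the kernel and sum: 20·1 + 0·1 + 10·-1 + 17·2 + 3·-1 + 20·3.
Output[0,1]: The receptive field on the input at this output position is [0 10 18 / 3 20 16]. Elementwise product with the kernel and sum: 0·1 + 10·1 + 18·-1 + 3·2 + 20·-1 + 16·3.

101 26 88 49
51 45 86 46
1 46 20 83
88 22 78 -5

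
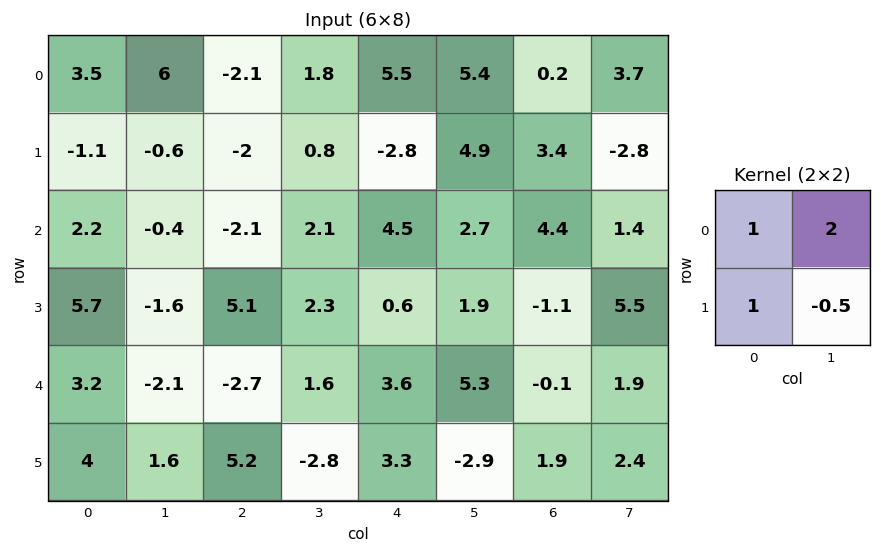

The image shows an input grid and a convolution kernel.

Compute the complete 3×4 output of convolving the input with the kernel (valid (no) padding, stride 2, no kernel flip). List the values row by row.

14.7 -0.9 11.05 12.4
7.9 6.05 9.55 3.35
2.2 7.1 18.95 4.4

Output[0,0]: The receptive field on the input at this output position is [3.5 6 / -1.1 -0.6]. Elementwise product with the kernel and sum: 3.5·1 + 6·2 + -1.1·1 + -0.6·-0.5.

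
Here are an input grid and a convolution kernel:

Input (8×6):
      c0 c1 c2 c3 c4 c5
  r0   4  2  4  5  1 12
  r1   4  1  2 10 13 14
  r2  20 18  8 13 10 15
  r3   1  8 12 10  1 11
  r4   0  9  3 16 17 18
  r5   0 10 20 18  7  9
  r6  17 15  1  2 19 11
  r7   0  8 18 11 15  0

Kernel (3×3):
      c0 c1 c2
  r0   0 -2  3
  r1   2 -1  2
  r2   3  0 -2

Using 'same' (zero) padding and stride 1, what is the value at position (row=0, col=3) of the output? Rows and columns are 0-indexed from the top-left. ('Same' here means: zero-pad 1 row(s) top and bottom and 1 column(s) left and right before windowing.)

The receptive field on the zero-padded input at this output position is [0 0 0 / 4 5 1 / 2 10 13]. Elementwise product with the kernel and sum: 0·-2 + 0·3 + 4·2 + 5·-1 + 1·2 + 2·3 + 13·-2.

-15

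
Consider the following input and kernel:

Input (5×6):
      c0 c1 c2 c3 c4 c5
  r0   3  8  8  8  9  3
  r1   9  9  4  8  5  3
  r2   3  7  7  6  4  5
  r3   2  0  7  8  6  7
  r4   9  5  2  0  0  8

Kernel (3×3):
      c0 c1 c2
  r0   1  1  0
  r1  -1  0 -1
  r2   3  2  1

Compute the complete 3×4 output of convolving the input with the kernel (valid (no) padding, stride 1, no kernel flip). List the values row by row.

28 40 44 37
21 22 44 45
40 25 6 3

Output[0,0]: The receptive field on the input at this output position is [3 8 8 / 9 9 4 / 3 7 7]. Elementwise product with the kernel and sum: 3·1 + 8·1 + 9·-1 + 4·-1 + 3·3 + 7·2 + 7·1.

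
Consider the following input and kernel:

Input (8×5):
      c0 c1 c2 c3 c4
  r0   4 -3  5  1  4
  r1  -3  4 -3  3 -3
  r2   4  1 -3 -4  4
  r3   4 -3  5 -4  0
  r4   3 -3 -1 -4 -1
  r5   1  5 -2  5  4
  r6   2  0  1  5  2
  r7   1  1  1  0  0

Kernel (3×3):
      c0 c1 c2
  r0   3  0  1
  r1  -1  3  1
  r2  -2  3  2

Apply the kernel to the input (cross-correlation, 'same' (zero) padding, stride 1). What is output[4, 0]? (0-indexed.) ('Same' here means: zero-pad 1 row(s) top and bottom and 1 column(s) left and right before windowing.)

The receptive field on the zero-padded input at this output position is [0 4 -3 / 0 3 -3 / 0 1 5]. Elementwise product with the kernel and sum: 0·3 + -3·1 + 0·-1 + 3·3 + -3·1 + 0·-2 + 1·3 + 5·2.

16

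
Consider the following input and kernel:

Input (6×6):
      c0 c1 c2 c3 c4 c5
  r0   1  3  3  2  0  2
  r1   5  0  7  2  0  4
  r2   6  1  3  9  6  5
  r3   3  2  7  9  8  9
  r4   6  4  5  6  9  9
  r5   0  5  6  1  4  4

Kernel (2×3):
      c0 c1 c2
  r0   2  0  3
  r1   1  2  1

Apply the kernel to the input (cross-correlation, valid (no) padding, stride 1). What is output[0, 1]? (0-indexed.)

The receptive field on the input at this output position is [3 3 2 / 0 7 2]. Elementwise product with the kernel and sum: 3·2 + 2·3 + 0·1 + 7·2 + 2·1.

28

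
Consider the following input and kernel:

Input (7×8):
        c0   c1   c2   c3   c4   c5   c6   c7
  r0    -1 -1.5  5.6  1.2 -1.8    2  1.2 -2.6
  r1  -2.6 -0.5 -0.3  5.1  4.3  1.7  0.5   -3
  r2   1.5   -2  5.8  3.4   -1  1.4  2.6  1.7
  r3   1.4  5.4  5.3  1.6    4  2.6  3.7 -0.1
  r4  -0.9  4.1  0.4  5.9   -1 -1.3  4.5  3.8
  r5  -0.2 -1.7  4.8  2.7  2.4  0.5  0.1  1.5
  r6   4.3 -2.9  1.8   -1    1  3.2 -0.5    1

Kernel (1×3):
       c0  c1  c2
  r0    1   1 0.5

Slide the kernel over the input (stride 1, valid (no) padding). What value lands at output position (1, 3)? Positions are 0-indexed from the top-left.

10.25

The receptive field on the input at this output position is [5.1 4.3 1.7]. Elementwise product with the kernel and sum: 5.1·1 + 4.3·1 + 1.7·0.5.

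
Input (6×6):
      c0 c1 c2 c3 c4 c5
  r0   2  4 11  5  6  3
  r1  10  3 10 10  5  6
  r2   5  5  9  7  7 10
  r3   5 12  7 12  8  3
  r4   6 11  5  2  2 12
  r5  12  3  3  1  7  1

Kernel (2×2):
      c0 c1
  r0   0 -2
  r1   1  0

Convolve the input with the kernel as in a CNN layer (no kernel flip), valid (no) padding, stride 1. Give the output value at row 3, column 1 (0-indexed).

The receptive field on the input at this output position is [12 7 / 11 5]. Elementwise product with the kernel and sum: 7·-2 + 11·1.

-3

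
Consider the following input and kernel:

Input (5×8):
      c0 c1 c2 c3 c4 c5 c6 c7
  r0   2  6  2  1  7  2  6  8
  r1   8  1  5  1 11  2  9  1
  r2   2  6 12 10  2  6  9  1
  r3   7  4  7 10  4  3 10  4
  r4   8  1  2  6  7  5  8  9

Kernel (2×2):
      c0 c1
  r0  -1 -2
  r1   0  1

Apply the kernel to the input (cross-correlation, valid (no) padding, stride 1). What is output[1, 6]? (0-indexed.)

The receptive field on the input at this output position is [9 1 / 9 1]. Elementwise product with the kernel and sum: 9·-1 + 1·-2 + 1·1.

-10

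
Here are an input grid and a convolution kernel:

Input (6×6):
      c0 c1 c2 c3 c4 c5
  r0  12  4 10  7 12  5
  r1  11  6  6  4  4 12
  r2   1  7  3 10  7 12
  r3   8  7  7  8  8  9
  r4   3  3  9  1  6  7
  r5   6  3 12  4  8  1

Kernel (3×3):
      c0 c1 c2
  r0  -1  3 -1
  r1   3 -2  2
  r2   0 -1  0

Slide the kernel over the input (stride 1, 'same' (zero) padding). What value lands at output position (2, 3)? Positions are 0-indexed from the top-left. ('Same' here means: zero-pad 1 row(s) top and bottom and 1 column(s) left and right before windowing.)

-3

The receptive field on the zero-padded input at this output position is [6 4 4 / 3 10 7 / 7 8 8]. Elementwise product with the kernel and sum: 6·-1 + 4·3 + 4·-1 + 3·3 + 10·-2 + 7·2 + 8·-1.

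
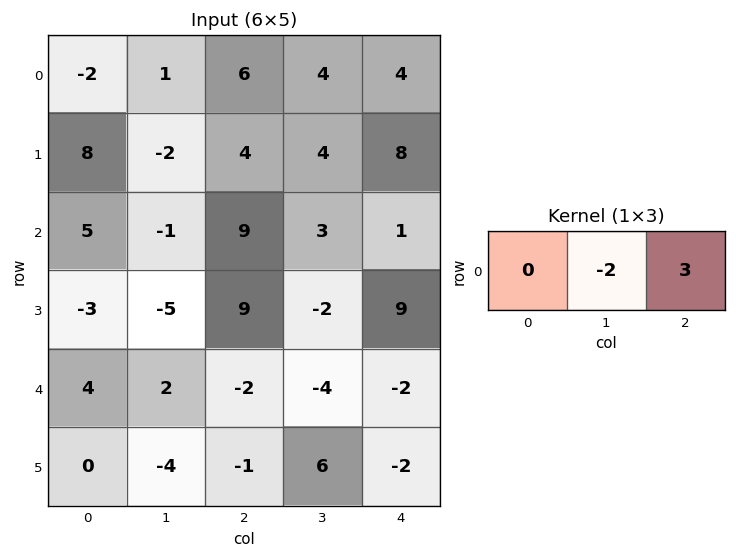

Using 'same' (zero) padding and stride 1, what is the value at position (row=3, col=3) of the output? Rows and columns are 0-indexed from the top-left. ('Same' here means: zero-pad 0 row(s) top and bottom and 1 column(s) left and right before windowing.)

The receptive field on the zero-padded input at this output position is [9 -2 9]. Elementwise product with the kernel and sum: -2·-2 + 9·3.

31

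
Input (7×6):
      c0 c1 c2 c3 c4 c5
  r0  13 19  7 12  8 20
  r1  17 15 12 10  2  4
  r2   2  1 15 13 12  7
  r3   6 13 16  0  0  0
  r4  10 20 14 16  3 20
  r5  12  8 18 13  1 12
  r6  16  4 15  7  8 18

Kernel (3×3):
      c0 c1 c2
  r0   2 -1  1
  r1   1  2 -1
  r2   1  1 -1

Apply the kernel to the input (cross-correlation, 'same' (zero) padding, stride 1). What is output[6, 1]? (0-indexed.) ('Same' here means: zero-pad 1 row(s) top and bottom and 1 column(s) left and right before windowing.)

The receptive field on the zero-padded input at this output position is [12 8 18 / 16 4 15 / 0 0 0]. Elementwise product with the kernel and sum: 12·2 + 8·-1 + 18·1 + 16·1 + 4·2 + 15·-1 + 0·1 + 0·1 + 0·-1.

43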